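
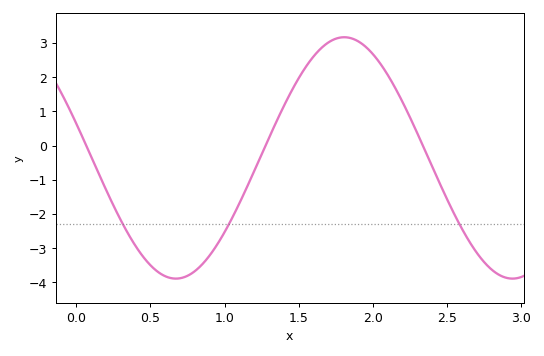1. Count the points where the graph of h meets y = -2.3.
3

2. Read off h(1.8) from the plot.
3.17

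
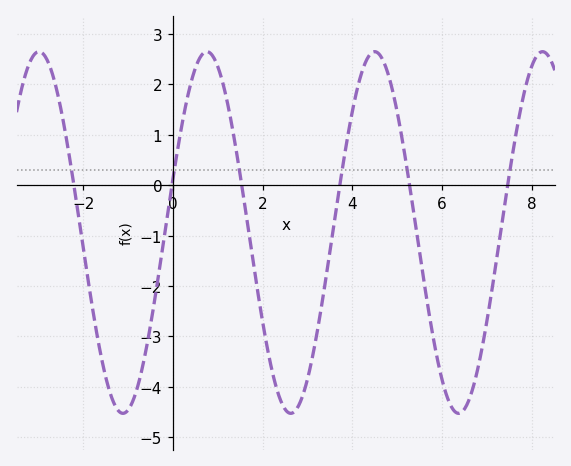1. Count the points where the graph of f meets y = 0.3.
6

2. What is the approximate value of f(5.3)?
-0.157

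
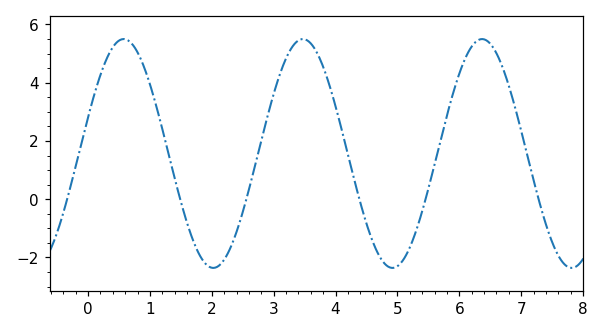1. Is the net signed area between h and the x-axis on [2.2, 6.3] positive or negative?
positive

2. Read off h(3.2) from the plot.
4.8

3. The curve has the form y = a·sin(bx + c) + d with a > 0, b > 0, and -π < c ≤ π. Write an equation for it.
y = 3.93sin(2.2x + 0.32) + 1.57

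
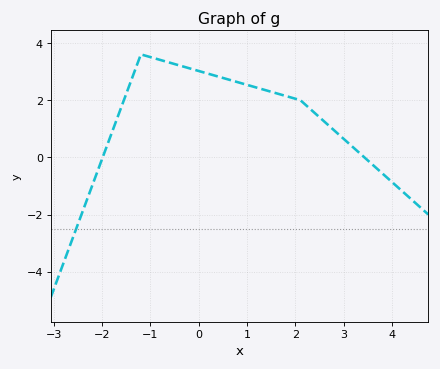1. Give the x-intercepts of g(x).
-1.99, 3.42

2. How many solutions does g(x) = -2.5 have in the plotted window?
1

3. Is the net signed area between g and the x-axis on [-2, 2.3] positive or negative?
positive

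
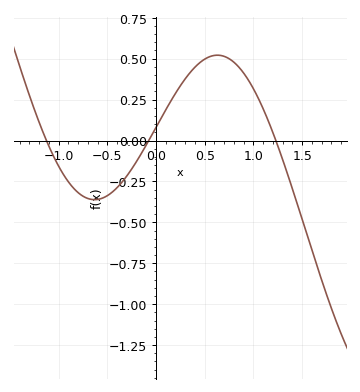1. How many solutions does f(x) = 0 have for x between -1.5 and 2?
3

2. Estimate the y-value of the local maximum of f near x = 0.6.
0.521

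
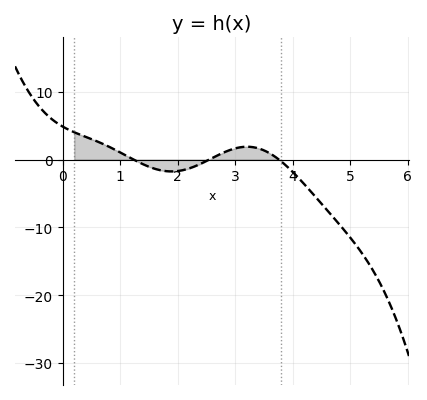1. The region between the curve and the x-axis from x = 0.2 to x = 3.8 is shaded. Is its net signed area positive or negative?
positive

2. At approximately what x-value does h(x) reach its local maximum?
3.2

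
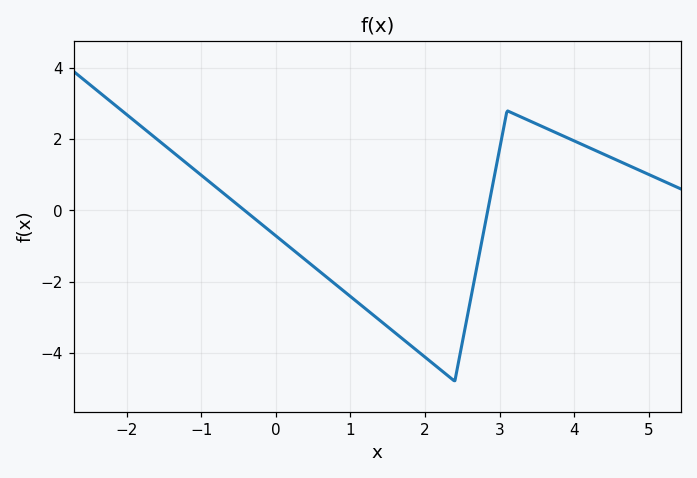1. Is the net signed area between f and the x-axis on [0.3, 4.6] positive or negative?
negative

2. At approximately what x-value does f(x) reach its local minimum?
2.4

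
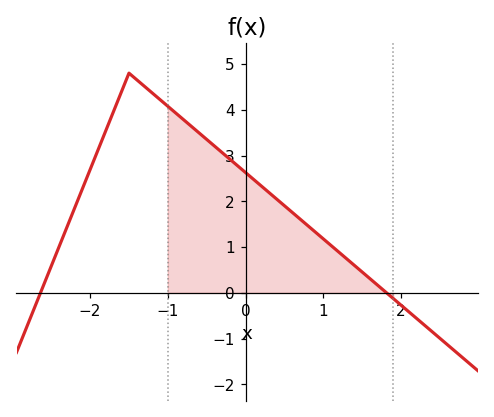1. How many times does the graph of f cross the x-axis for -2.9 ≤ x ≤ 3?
2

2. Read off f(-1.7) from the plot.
4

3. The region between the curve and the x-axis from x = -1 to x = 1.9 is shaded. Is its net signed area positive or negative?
positive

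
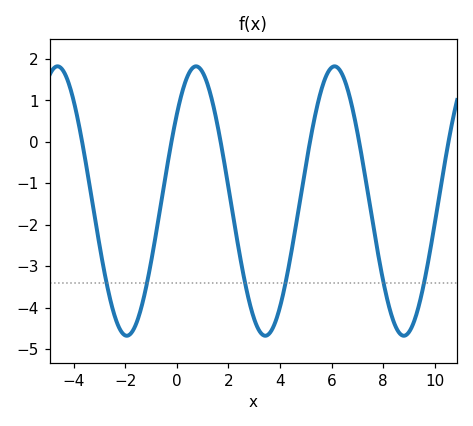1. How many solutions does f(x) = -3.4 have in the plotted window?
6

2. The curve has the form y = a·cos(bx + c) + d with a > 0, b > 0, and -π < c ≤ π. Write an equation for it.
y = 3.25cos(1.17x - 0.87) - 1.43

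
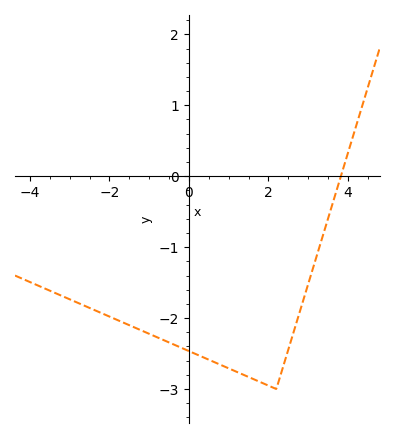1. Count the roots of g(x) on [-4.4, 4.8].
1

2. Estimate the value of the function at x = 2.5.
-2.45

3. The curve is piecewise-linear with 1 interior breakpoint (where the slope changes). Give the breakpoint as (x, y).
(2.2, -3)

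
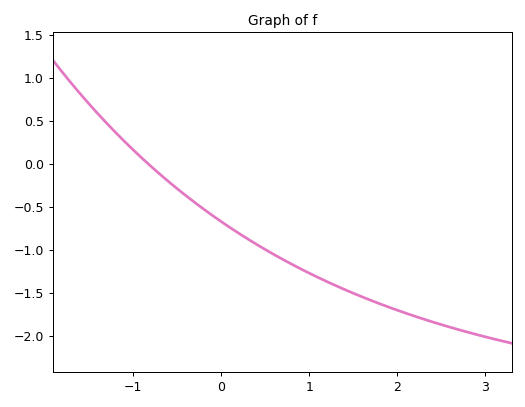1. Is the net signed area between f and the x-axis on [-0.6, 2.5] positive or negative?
negative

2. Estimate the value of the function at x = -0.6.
-0.2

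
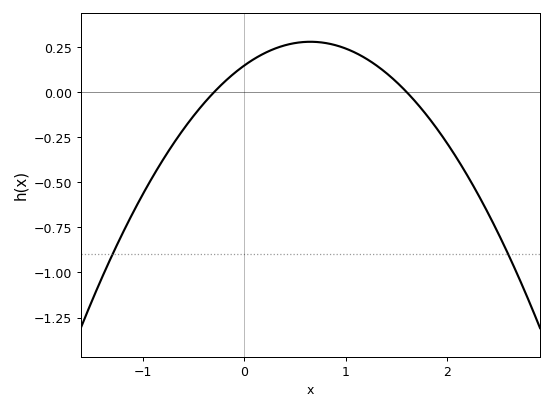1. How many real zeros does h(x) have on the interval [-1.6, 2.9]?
2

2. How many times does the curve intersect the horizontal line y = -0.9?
2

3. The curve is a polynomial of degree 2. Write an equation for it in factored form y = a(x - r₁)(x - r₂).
y = -0.31(x + 0.3)(x - 1.6)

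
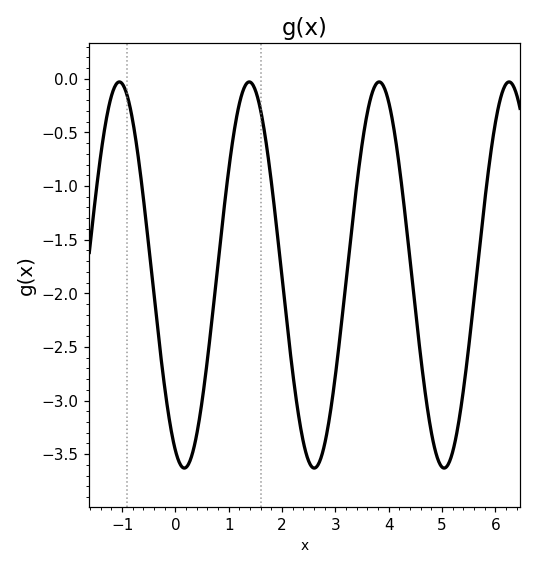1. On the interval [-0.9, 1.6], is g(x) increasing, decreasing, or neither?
neither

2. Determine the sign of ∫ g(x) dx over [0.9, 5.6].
negative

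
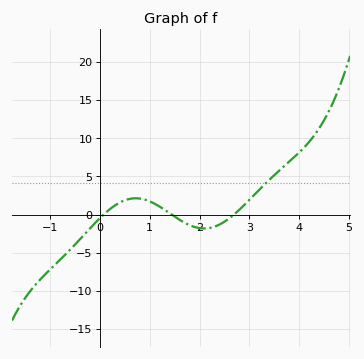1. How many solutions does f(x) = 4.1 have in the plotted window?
1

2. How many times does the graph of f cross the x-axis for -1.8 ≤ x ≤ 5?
3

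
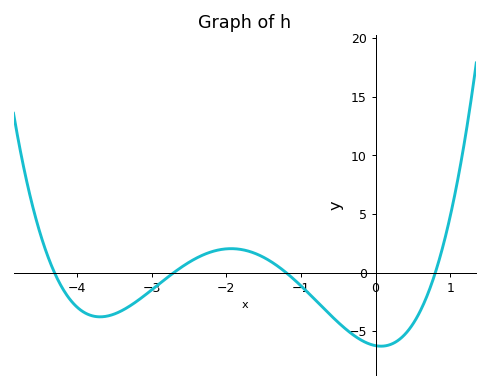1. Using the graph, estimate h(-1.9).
2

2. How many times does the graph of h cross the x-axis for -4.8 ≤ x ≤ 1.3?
4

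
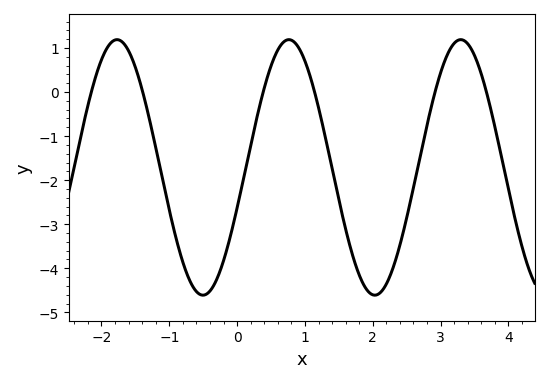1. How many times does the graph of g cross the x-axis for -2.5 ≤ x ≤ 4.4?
6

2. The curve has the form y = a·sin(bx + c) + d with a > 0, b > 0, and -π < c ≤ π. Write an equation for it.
y = 2.9sin(2.5x - 0.32) - 1.71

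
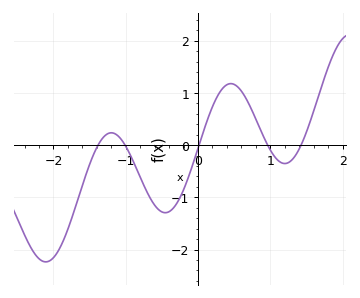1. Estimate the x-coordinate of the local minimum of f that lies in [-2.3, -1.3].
-2.1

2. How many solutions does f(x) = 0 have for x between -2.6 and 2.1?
5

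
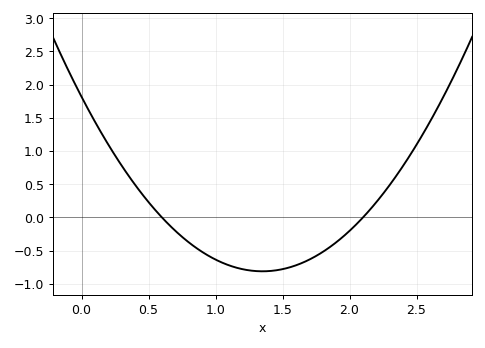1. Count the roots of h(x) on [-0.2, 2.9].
2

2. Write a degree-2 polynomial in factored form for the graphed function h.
y = 1.44(x - 0.6)(x - 2.1)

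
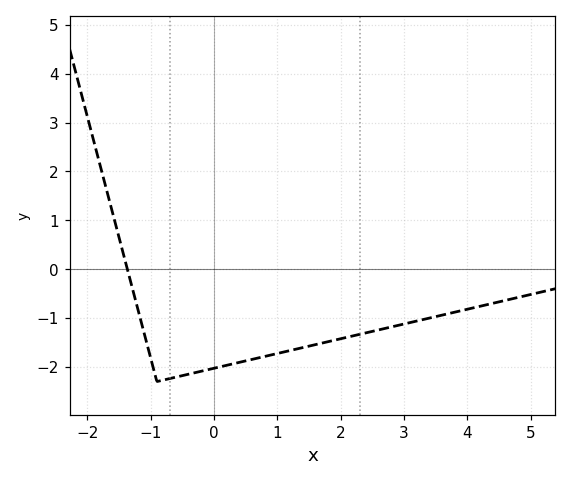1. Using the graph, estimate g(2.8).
-1.2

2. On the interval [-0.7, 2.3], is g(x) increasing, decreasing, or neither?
increasing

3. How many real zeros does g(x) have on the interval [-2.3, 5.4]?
1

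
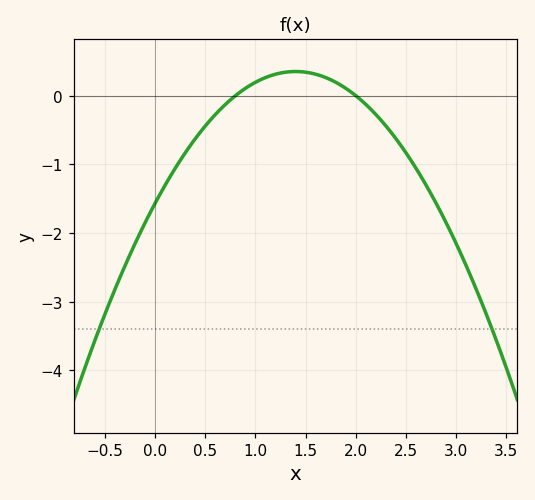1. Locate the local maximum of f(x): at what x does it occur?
1.4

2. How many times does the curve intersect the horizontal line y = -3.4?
2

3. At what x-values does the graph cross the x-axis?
0.8, 2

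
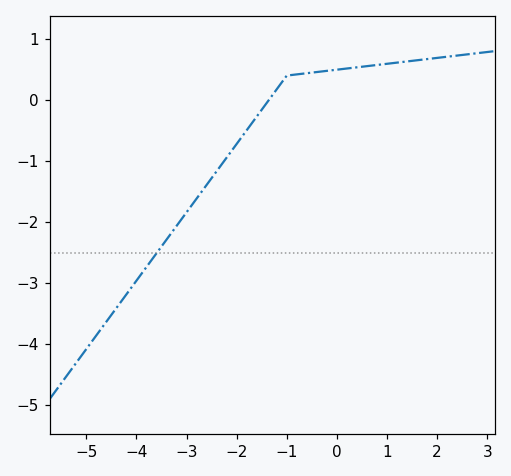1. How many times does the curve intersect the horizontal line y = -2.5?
1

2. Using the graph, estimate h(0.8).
0.6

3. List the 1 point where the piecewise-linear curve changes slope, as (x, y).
(-1, 0.4)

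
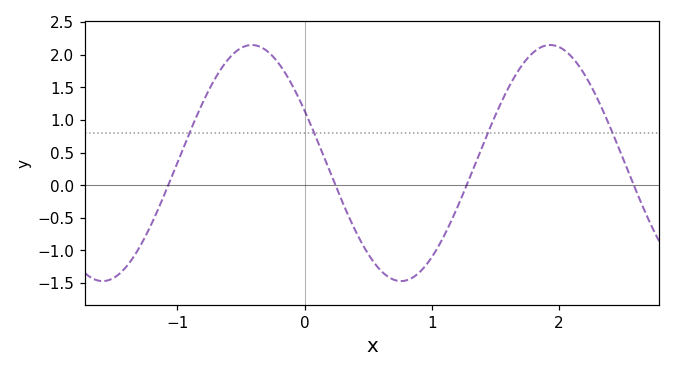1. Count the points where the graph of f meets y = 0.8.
4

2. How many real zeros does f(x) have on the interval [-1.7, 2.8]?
4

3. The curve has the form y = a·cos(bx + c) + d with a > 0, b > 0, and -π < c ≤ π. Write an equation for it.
y = 1.81cos(2.68x + 1.11) + 0.34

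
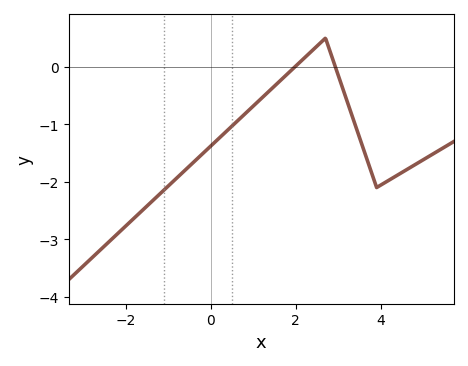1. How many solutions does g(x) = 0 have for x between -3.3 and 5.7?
2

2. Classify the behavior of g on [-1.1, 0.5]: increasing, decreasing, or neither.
increasing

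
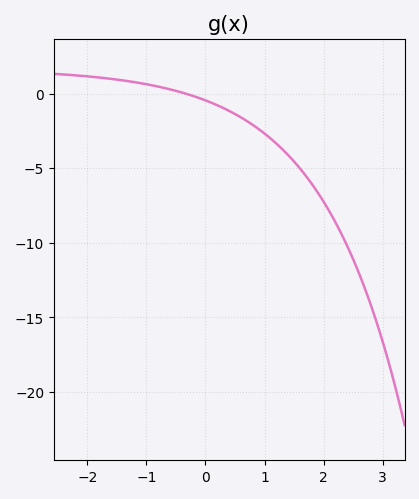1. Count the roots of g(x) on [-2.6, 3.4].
1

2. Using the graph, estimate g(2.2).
-8.5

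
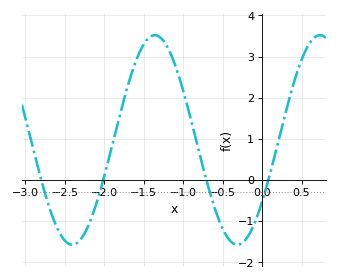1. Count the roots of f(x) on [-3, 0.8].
4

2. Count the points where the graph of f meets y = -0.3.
4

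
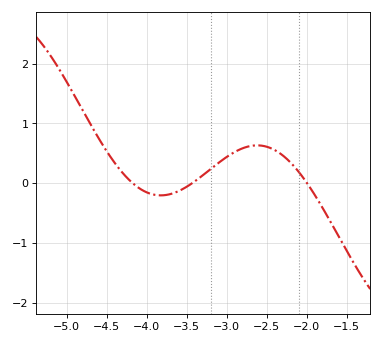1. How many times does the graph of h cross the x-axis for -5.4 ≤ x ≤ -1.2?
3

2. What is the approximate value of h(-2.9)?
0.5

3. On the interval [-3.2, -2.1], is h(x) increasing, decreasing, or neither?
neither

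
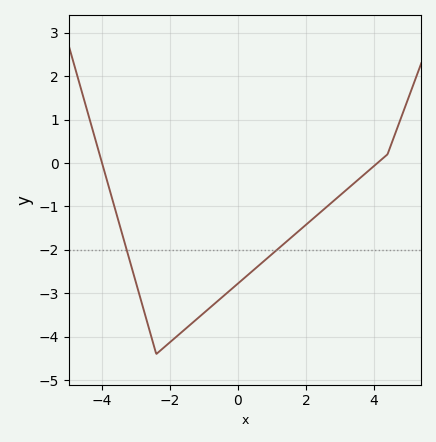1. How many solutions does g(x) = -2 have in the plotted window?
2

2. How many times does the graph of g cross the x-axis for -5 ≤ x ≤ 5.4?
2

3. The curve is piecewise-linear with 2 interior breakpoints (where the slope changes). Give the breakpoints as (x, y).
(-2.4, -4.4); (4.4, 0.2)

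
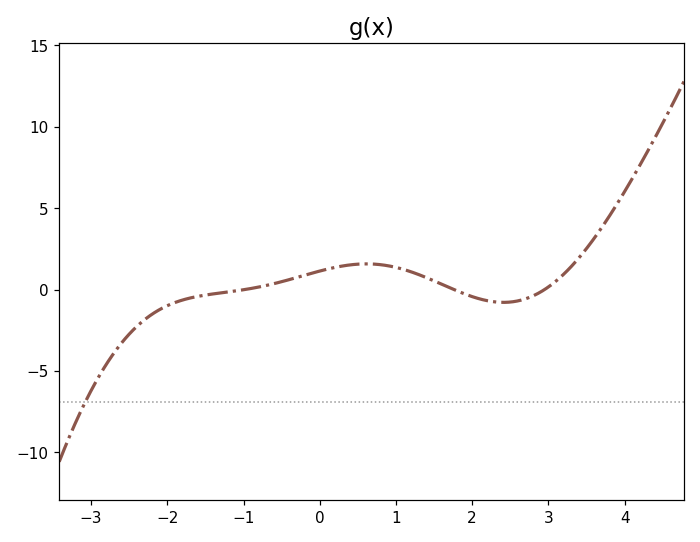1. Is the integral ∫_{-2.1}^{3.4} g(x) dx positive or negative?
positive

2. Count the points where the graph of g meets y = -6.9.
1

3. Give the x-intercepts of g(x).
-0.981, 1.76, 2.95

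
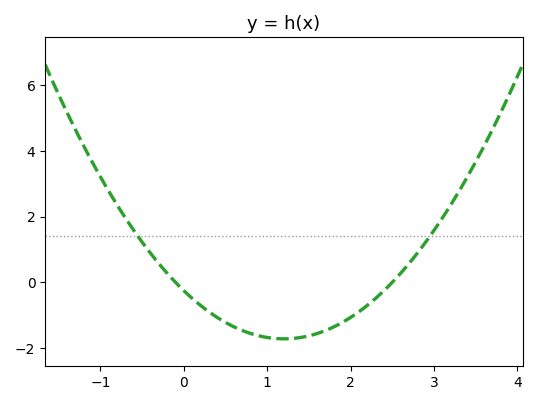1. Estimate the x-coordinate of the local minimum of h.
1.2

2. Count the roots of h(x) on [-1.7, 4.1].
2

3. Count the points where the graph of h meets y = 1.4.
2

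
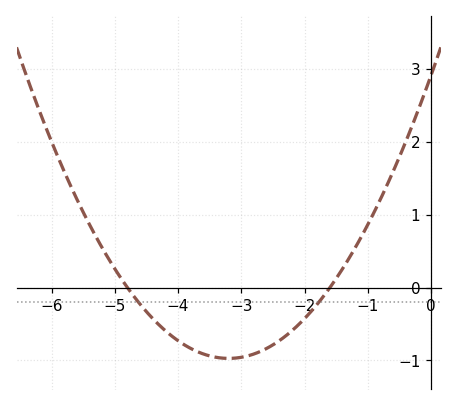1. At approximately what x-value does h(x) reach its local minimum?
-3.2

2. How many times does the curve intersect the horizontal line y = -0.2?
2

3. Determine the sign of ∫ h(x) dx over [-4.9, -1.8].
negative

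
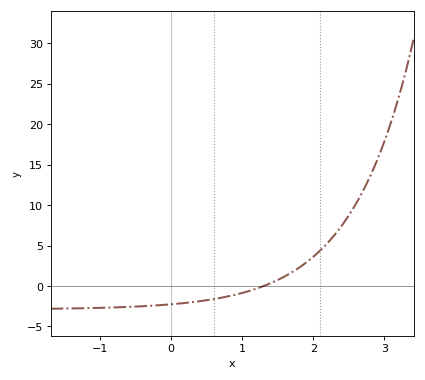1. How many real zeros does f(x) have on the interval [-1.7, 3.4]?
1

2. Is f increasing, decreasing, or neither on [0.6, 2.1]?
increasing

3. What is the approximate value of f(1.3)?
-0.009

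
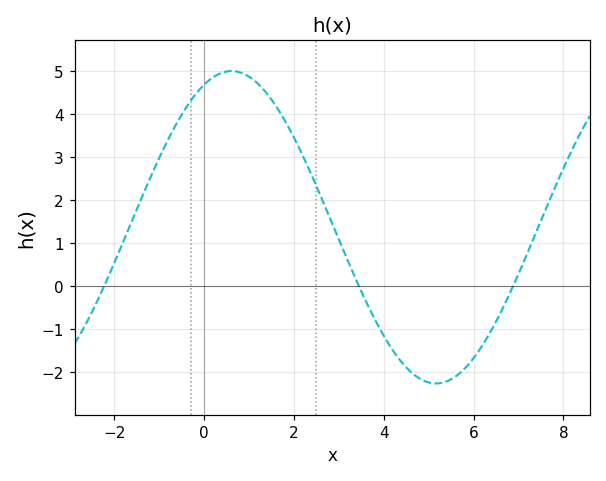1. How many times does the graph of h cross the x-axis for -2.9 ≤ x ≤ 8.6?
3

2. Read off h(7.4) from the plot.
1.3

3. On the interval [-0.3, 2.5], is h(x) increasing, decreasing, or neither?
neither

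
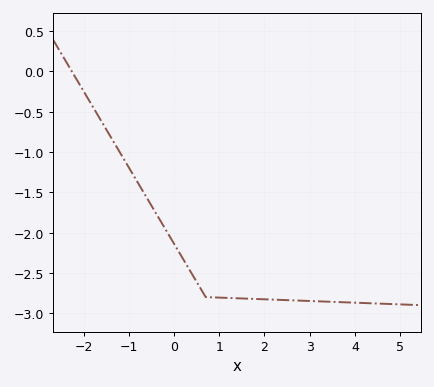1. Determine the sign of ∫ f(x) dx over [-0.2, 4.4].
negative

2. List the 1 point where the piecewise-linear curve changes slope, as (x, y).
(0.7, -2.8)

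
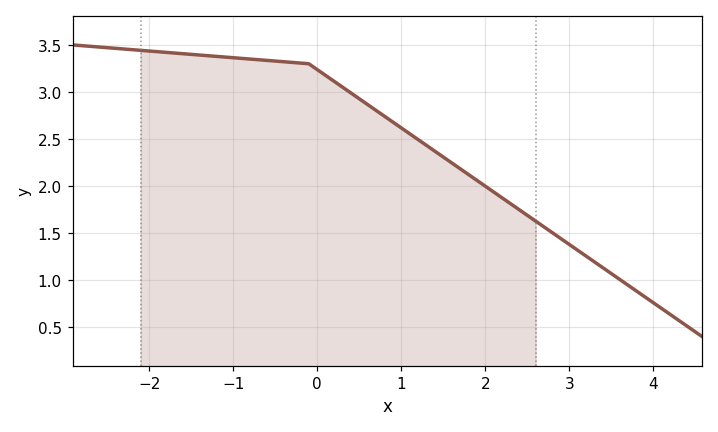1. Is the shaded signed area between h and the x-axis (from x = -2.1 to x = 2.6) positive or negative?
positive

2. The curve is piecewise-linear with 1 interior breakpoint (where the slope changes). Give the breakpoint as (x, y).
(-0.1, 3.3)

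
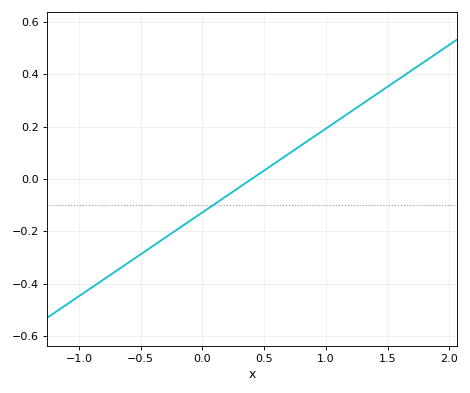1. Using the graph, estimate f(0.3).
-0.04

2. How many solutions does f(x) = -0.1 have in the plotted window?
1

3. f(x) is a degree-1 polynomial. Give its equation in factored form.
y = 0.32(x - 0.4)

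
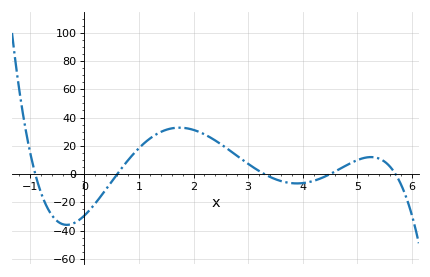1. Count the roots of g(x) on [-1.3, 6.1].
5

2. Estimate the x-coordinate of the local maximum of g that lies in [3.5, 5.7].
5.25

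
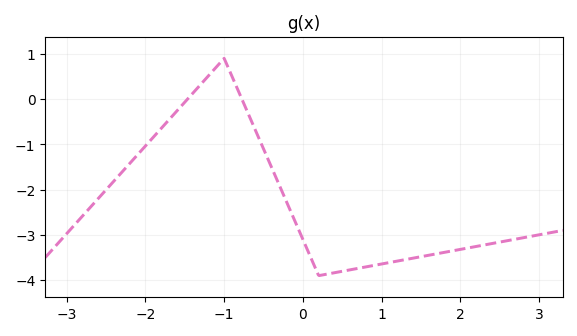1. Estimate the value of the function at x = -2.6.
-2.2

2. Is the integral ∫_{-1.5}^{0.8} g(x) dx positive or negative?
negative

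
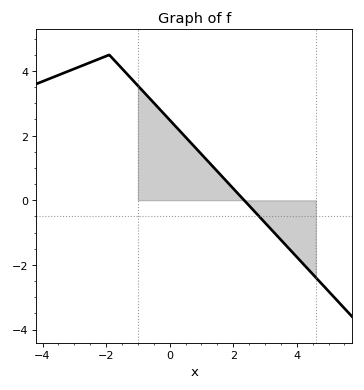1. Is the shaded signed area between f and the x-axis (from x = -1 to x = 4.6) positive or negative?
positive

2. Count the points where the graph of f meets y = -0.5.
1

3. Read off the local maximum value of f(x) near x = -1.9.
4.4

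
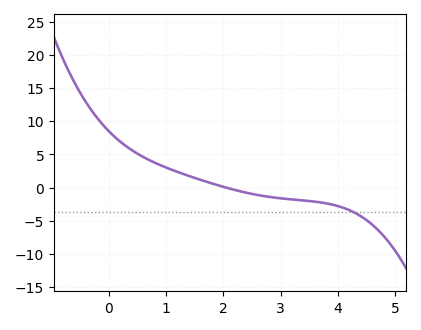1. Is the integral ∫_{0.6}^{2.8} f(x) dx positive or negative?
positive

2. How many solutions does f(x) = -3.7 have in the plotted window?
1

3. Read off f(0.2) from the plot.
7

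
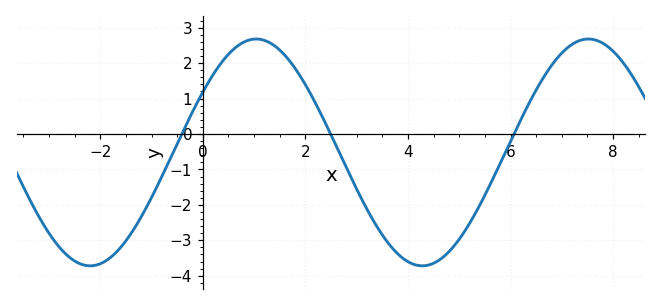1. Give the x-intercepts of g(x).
-0.411, 2.49, 6.07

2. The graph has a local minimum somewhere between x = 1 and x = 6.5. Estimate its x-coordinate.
4.28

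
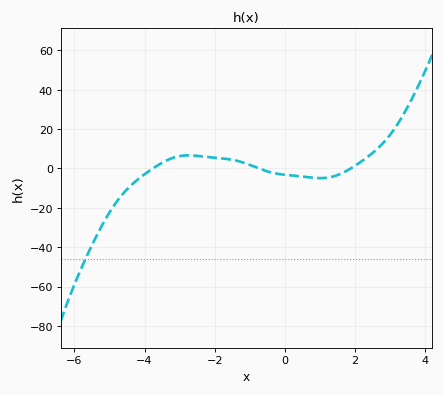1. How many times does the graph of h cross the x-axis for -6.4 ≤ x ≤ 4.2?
3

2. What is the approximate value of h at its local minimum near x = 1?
-4.93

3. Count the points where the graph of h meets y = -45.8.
1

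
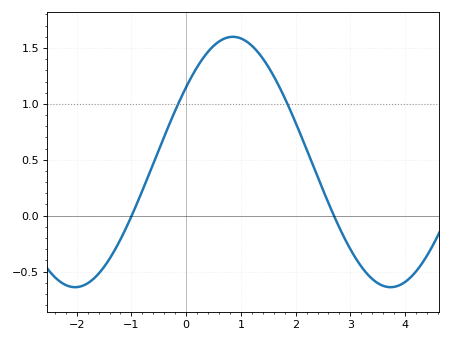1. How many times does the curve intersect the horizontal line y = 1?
2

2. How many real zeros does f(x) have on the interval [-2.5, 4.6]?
2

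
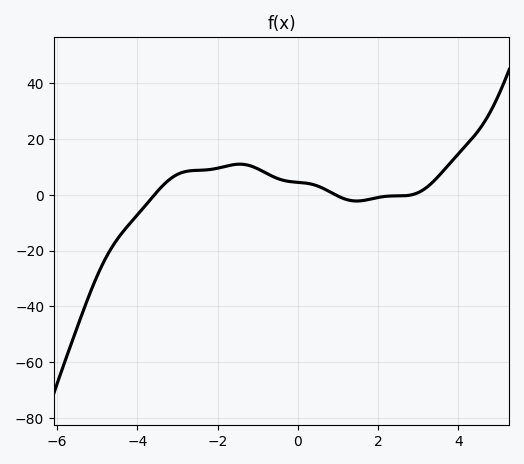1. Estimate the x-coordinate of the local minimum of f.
1.4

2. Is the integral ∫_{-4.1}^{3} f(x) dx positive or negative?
positive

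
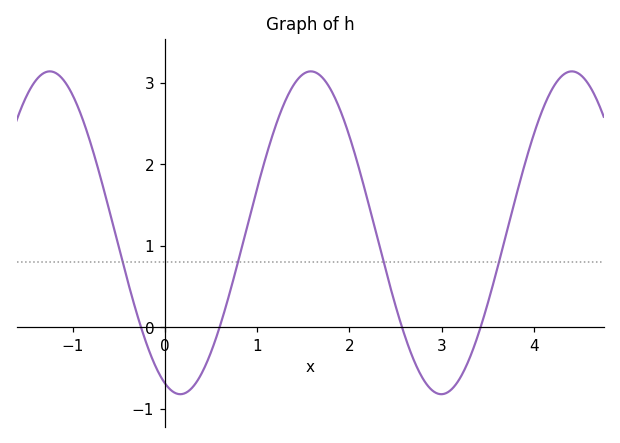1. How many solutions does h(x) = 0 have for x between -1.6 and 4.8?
4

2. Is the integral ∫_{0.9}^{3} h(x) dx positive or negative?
positive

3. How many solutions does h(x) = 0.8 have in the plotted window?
4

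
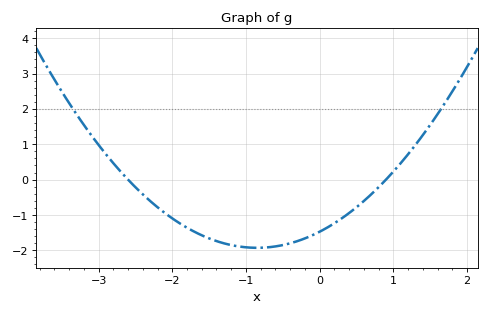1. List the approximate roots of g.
-2.6, 0.9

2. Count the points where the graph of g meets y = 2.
2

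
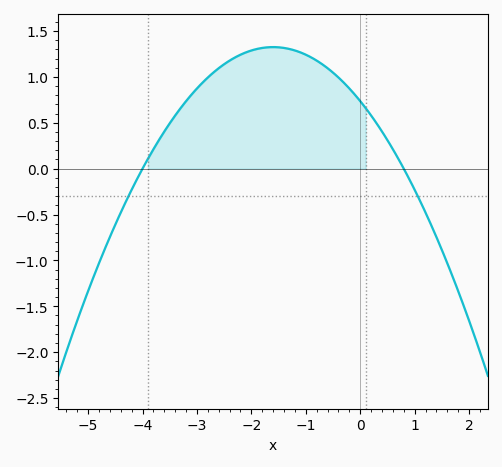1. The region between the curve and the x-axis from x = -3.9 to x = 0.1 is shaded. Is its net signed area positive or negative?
positive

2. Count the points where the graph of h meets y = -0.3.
2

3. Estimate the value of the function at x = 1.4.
-0.75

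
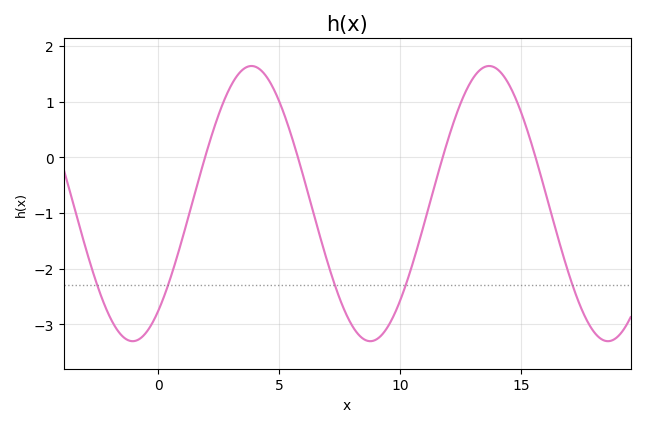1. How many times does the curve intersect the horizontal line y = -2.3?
5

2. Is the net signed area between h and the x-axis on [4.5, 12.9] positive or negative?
negative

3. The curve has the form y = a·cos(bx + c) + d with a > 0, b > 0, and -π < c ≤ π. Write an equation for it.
y = 2.47cos(0.64x - 2.47) - 0.83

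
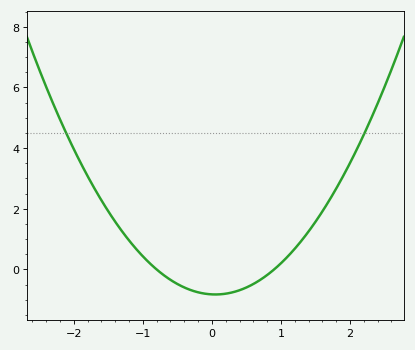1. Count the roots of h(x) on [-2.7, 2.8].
2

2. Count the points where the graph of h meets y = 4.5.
2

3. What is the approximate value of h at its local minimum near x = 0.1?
-0.8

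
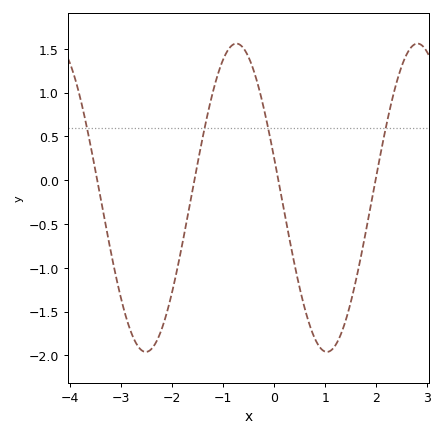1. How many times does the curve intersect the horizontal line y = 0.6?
4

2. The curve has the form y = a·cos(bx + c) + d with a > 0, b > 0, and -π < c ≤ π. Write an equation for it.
y = 1.76cos(1.8x + 1.3) - 0.2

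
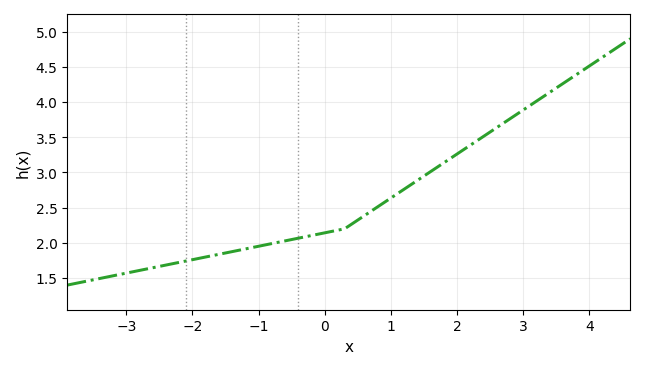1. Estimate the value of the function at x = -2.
1.76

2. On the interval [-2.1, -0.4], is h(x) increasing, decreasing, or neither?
increasing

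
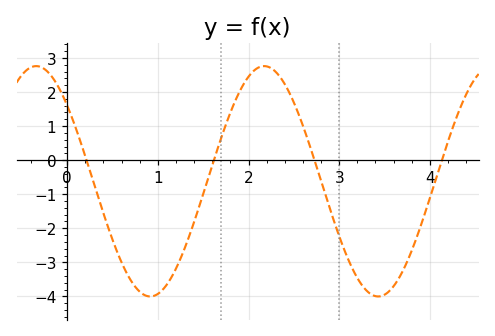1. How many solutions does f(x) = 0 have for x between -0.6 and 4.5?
4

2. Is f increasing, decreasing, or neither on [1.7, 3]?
neither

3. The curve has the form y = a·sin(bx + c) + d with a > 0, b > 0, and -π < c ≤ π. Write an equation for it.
y = 3.38sin(2.5x + 2.42) - 0.62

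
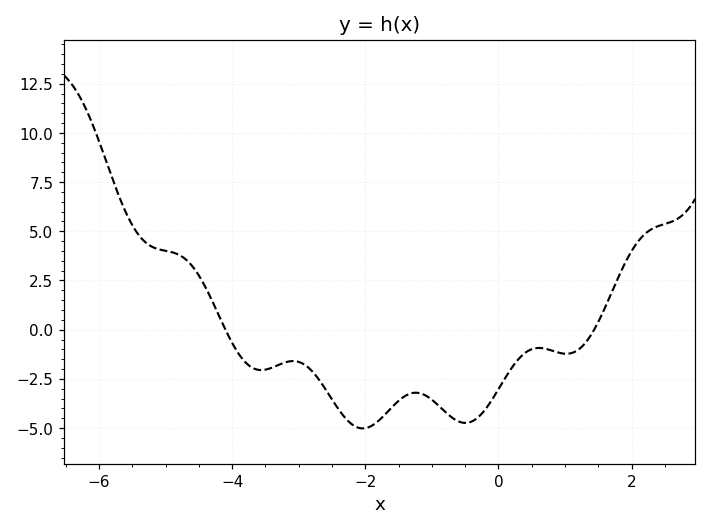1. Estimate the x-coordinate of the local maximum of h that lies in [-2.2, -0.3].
-1.2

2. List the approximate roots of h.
-4.2, 1.4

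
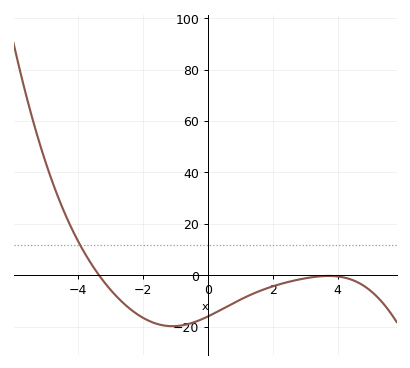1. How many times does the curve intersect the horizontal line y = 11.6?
1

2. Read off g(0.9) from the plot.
-10.1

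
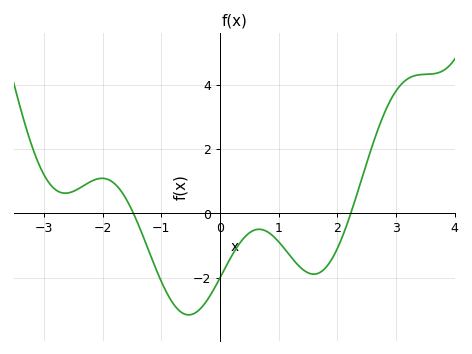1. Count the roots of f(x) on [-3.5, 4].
2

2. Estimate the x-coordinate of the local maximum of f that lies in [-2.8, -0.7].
-2.01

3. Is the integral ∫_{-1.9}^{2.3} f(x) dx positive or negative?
negative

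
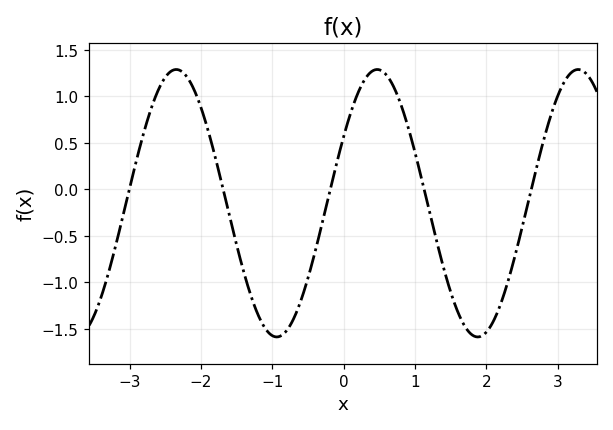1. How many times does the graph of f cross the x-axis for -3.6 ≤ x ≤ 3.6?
5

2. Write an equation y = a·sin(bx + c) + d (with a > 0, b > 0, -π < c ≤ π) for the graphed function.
y = 1.44sin(2.23x + 0.522) - 0.15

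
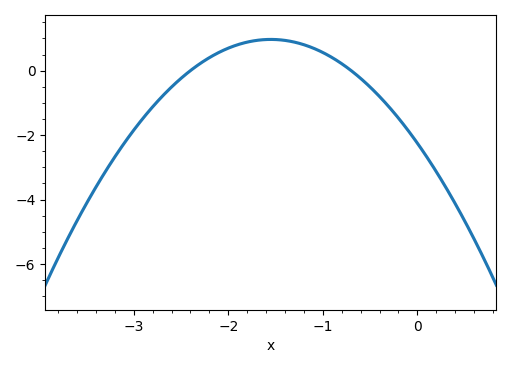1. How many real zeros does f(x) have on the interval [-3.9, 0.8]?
2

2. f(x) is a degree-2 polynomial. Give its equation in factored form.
y = -1.34(x + 2.4)(x + 0.7)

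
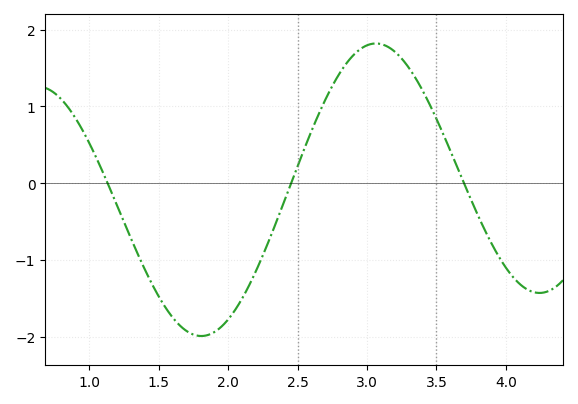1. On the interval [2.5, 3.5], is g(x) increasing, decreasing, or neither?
neither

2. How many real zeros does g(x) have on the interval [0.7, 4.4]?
3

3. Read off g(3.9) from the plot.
-0.8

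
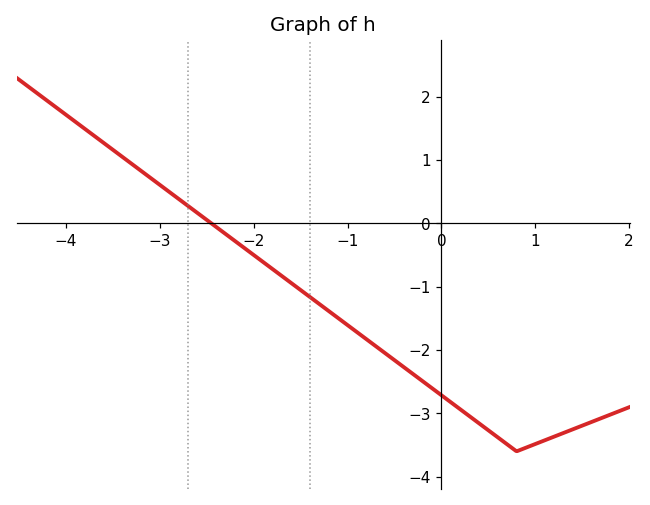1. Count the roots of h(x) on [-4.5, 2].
1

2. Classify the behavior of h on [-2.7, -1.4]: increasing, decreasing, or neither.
decreasing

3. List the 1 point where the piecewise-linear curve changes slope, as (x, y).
(0.8, -3.6)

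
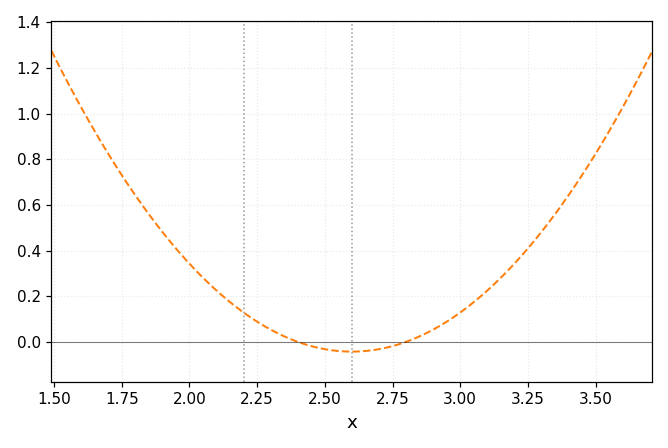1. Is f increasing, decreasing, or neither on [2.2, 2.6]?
decreasing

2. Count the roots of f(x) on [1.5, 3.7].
2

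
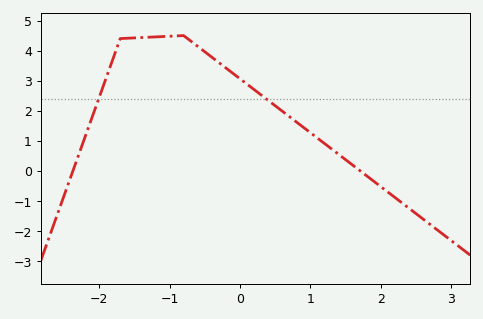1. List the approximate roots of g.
-2.4, 1.7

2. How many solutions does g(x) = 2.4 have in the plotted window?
2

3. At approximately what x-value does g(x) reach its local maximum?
-0.8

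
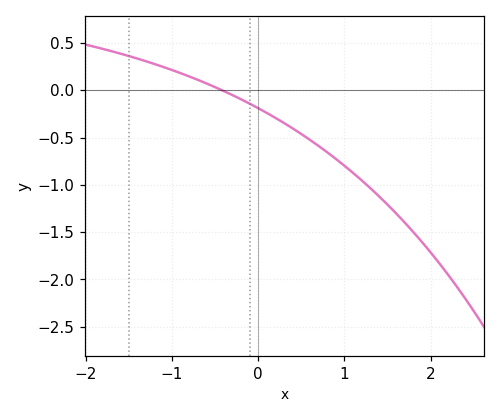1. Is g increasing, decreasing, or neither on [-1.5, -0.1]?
decreasing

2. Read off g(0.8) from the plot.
-0.65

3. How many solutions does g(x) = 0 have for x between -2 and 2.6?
1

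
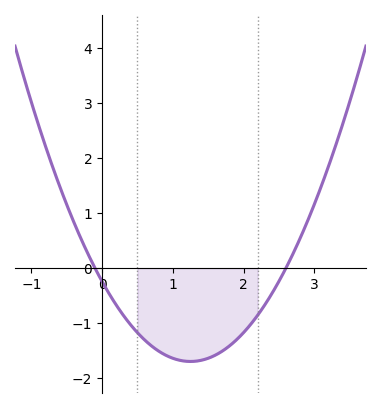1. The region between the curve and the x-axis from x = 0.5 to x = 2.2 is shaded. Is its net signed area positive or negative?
negative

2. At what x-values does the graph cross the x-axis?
-0.1, 2.6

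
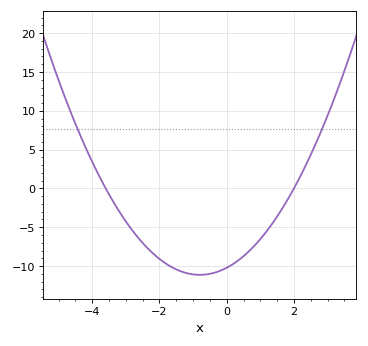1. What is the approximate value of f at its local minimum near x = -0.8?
-11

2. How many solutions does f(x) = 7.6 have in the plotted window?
2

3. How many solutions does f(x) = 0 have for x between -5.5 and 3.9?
2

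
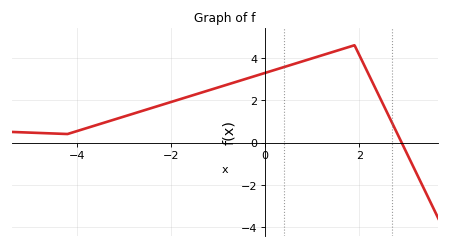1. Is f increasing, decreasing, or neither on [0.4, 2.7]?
neither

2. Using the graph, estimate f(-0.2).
3.2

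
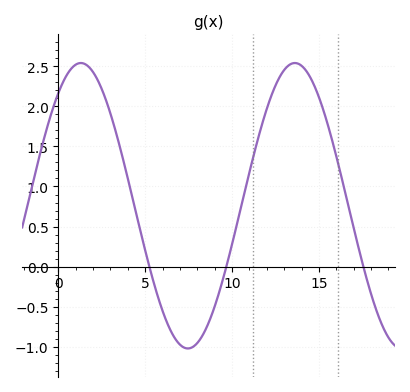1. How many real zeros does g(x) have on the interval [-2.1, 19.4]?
3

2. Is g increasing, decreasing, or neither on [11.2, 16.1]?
neither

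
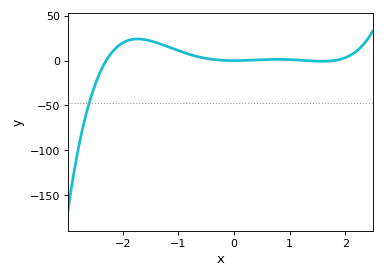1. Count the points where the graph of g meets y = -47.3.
1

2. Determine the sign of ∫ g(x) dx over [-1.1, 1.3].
positive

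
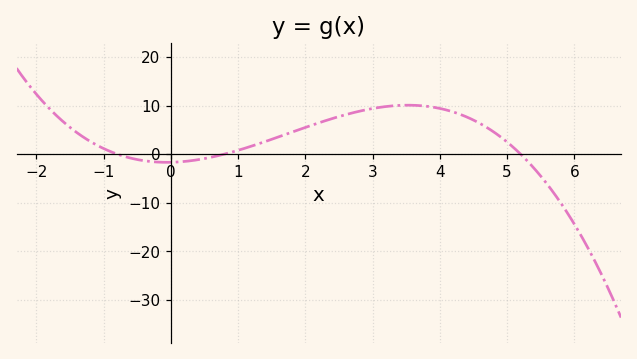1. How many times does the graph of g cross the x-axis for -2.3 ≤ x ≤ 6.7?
3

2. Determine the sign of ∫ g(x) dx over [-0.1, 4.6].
positive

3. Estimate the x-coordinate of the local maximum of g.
3.53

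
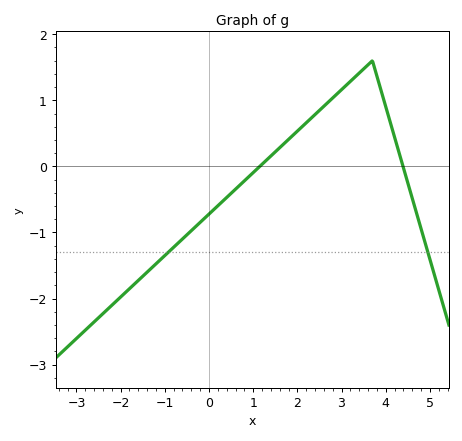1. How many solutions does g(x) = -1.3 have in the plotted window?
2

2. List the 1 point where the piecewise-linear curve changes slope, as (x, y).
(3.7, 1.6)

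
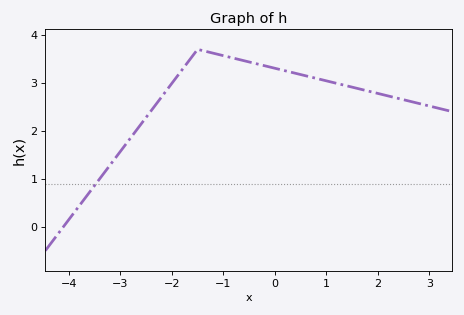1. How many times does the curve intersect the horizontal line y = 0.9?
1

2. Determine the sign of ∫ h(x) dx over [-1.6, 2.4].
positive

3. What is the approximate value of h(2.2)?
2.73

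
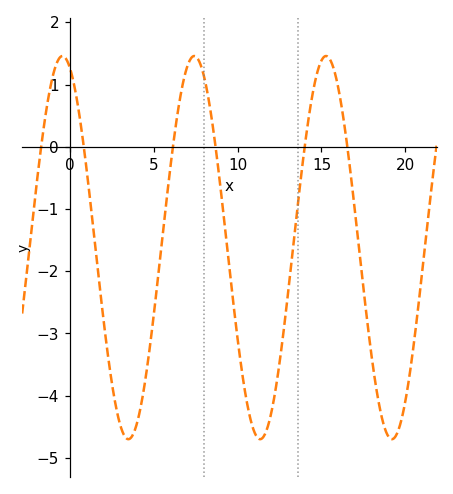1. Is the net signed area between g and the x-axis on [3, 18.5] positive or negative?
negative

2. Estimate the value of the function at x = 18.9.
-4.6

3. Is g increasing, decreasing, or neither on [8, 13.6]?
neither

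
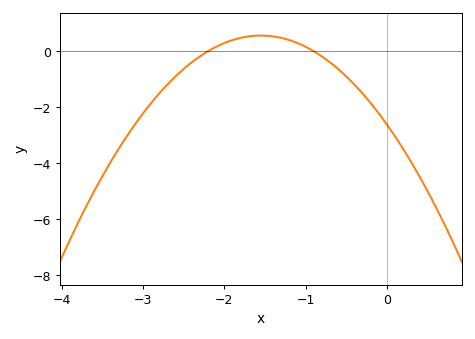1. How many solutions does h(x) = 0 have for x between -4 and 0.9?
2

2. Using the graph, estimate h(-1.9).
0.396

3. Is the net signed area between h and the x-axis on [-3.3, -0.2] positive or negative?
negative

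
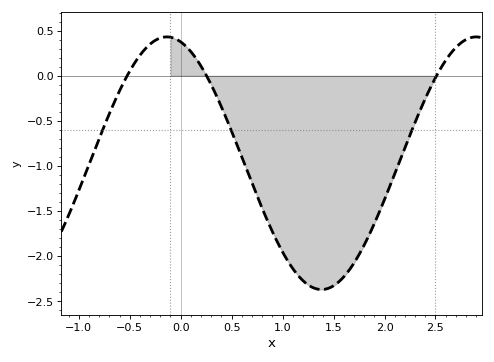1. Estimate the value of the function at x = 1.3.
-2.35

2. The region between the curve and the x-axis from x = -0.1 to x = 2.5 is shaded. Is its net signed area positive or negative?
negative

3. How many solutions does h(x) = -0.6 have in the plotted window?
3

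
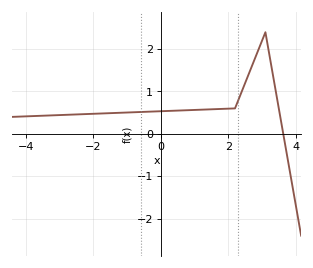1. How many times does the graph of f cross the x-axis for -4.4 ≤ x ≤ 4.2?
1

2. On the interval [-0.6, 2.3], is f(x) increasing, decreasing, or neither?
increasing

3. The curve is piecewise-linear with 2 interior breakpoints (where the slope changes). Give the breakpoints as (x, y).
(2.2, 0.6); (3.1, 2.4)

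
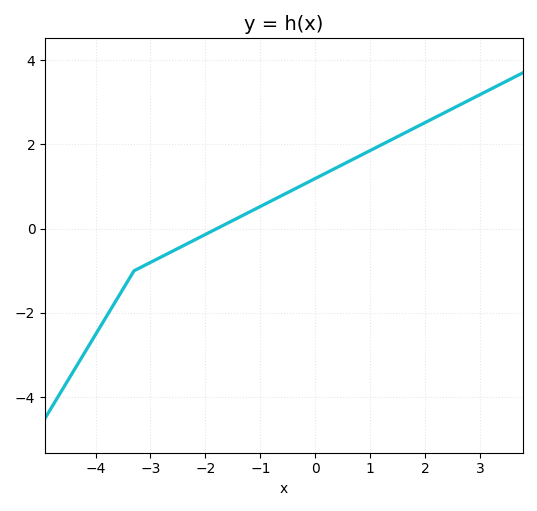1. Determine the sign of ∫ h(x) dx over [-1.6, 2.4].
positive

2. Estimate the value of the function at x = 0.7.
1.6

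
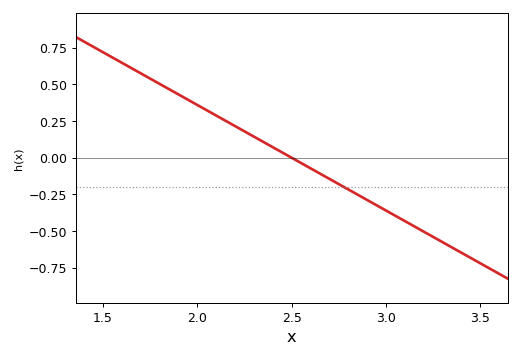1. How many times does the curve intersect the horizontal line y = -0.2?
1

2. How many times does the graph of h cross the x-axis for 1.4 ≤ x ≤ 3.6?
1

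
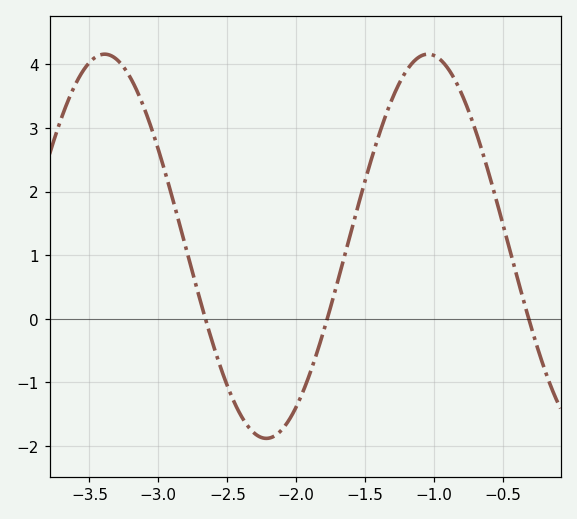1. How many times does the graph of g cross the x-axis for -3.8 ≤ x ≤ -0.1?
3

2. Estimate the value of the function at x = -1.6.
1.39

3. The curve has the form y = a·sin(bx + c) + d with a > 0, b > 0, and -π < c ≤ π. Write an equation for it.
y = 3.02sin(2.68x - 1.91) + 1.14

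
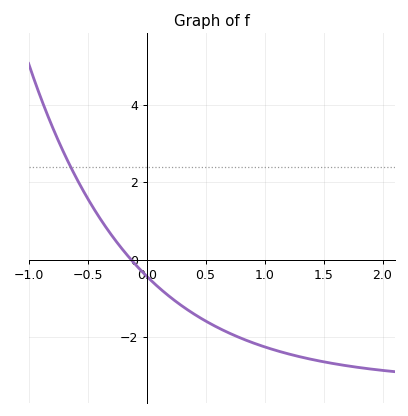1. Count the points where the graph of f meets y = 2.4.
1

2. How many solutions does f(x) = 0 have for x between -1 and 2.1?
1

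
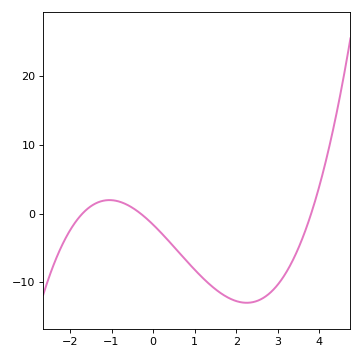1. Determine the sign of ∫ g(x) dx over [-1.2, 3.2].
negative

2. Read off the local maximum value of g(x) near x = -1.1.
2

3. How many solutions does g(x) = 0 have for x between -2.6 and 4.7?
3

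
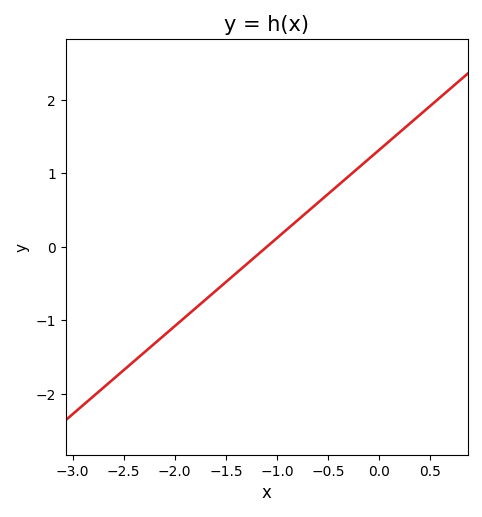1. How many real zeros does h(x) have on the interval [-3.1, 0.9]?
1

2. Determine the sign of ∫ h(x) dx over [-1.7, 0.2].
positive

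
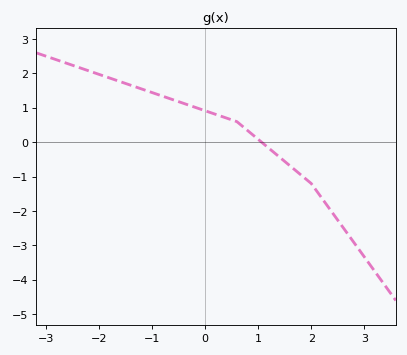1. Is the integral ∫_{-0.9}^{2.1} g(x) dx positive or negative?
positive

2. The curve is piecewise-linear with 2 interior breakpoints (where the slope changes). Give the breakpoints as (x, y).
(0.6, 0.6); (2, -1.2)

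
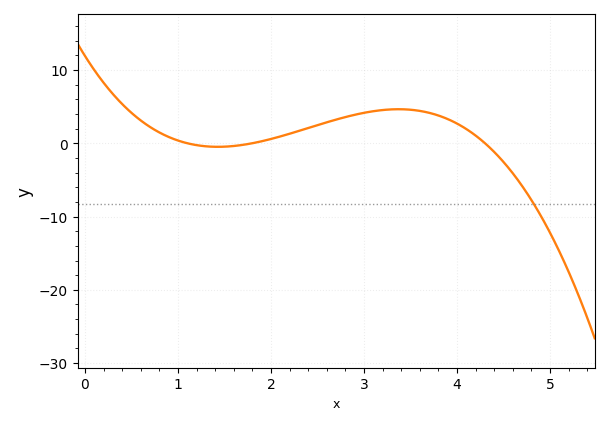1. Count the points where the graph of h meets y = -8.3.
1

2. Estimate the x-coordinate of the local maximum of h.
3.37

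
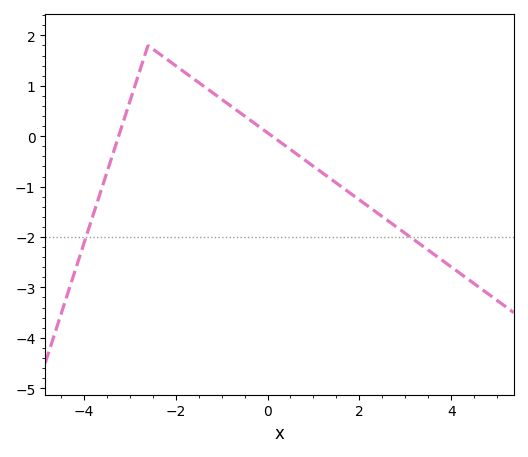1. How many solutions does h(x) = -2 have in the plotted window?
2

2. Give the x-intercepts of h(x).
-3.24, 0.103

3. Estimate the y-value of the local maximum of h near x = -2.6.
1.8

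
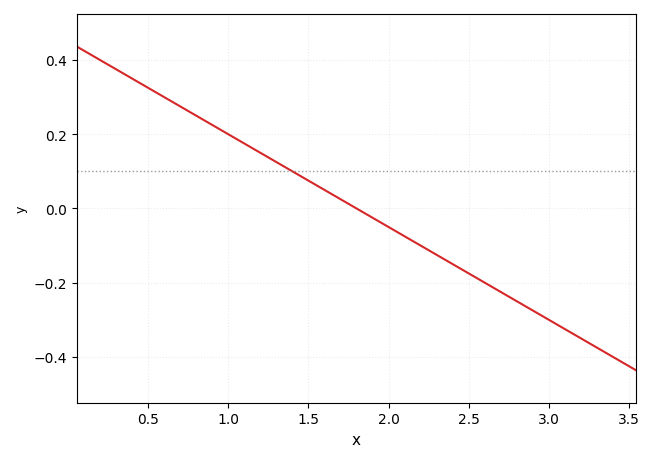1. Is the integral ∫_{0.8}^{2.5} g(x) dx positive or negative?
positive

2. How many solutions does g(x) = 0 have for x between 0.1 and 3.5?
1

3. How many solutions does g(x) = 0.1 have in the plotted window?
1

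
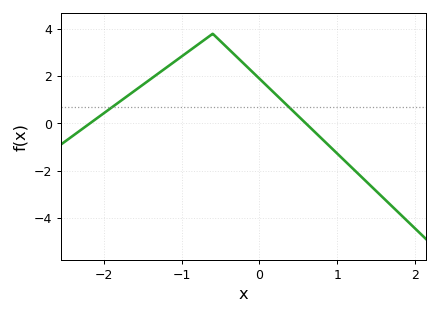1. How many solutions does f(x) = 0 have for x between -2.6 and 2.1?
2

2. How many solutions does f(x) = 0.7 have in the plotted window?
2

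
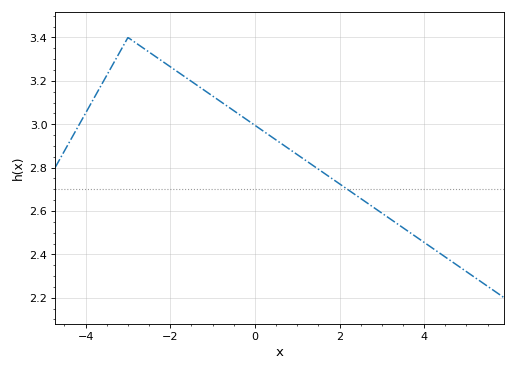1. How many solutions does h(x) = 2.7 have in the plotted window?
1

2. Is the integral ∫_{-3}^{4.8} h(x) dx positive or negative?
positive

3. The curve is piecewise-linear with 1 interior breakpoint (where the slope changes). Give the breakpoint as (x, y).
(-3, 3.4)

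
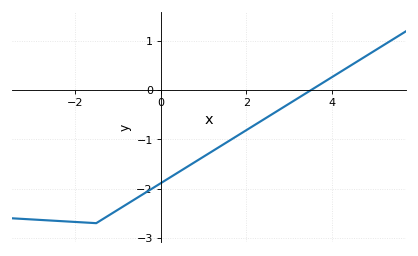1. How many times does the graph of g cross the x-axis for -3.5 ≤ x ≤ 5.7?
1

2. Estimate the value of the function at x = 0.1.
-1.8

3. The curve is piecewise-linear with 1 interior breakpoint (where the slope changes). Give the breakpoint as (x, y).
(-1.5, -2.7)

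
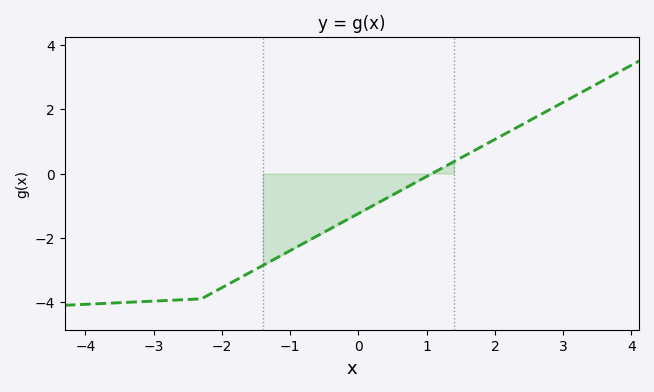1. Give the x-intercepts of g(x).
1.08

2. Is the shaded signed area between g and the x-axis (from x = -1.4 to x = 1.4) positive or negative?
negative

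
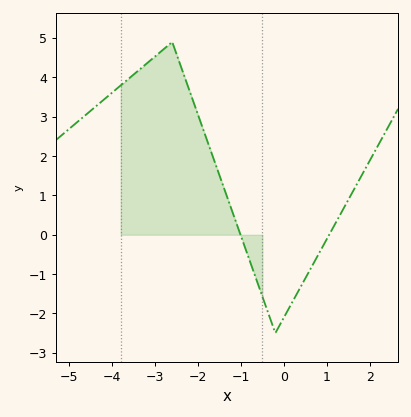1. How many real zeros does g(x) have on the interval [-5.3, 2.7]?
2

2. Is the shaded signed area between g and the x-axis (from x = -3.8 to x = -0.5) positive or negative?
positive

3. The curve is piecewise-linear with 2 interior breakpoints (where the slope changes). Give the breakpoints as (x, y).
(-2.6, 4.9); (-0.2, -2.5)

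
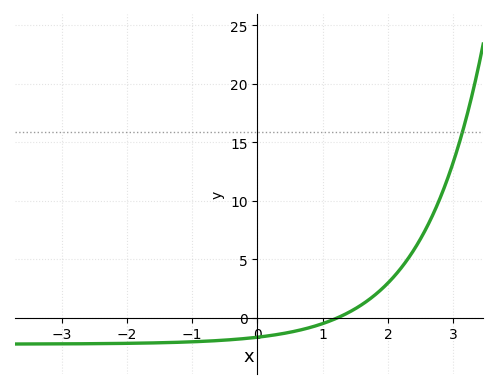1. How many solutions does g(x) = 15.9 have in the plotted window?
1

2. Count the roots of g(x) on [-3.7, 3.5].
1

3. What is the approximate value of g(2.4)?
5.82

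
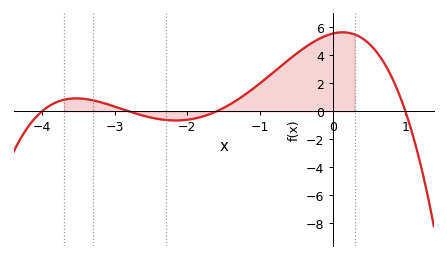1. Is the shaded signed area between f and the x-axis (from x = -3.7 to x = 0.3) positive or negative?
positive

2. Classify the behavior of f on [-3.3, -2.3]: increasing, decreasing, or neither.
decreasing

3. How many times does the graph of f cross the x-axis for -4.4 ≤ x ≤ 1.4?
4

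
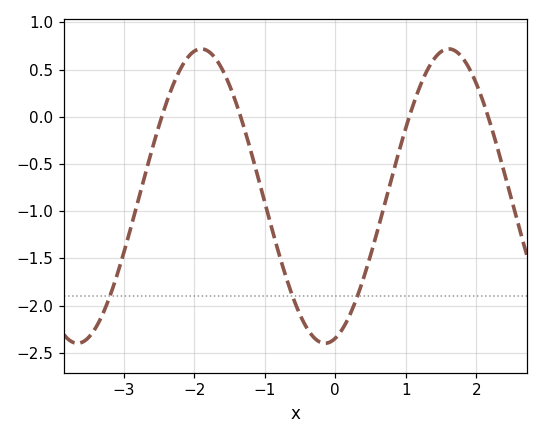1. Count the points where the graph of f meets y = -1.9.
3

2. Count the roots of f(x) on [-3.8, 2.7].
4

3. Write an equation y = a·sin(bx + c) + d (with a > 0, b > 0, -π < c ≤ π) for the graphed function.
y = 1.56sin(1.79x - 1.31) - 0.84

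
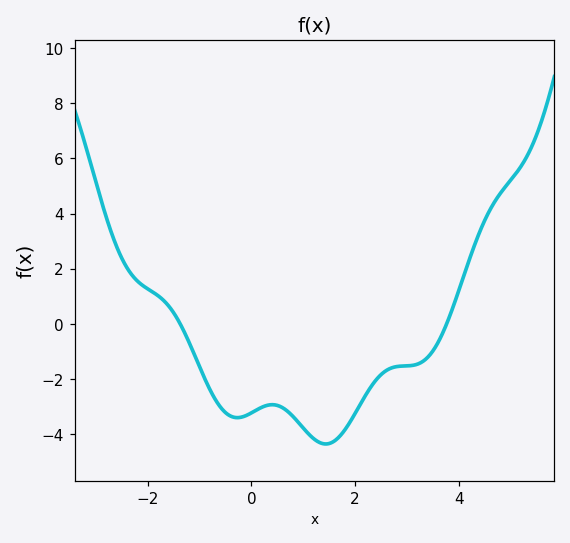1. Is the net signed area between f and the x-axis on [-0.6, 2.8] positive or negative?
negative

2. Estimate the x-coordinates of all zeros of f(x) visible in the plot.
-1.4, 3.8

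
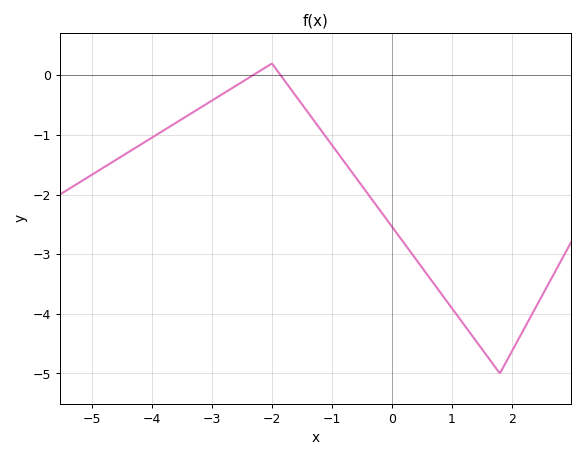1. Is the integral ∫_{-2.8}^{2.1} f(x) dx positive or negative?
negative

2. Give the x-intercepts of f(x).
-2.4, -1.8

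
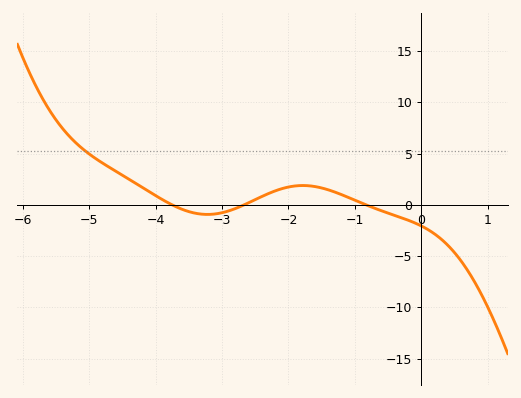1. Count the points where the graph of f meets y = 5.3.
1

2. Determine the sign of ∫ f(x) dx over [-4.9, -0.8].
positive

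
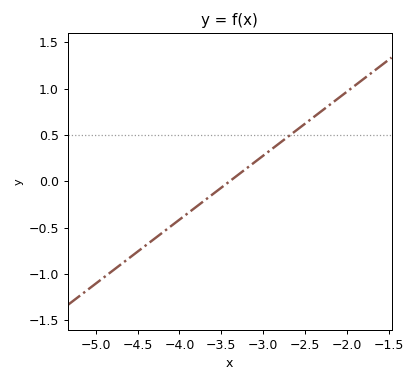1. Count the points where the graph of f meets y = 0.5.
1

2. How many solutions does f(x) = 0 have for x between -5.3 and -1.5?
1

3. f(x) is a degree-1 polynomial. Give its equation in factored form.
y = 0.69(x + 3.4)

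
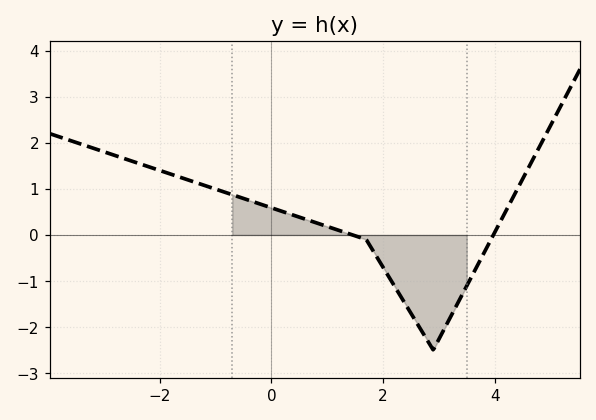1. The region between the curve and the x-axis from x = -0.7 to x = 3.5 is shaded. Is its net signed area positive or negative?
negative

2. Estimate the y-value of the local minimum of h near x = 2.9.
-2.5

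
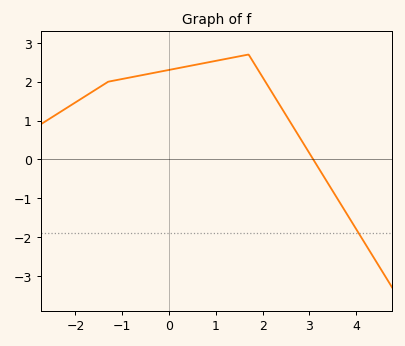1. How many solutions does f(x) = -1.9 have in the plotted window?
1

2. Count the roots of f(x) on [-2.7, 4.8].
1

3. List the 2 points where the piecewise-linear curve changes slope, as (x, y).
(-1.3, 2); (1.7, 2.7)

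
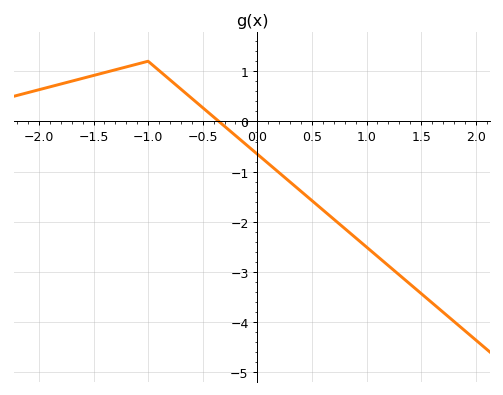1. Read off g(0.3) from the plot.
-1.21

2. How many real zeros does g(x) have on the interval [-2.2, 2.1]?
1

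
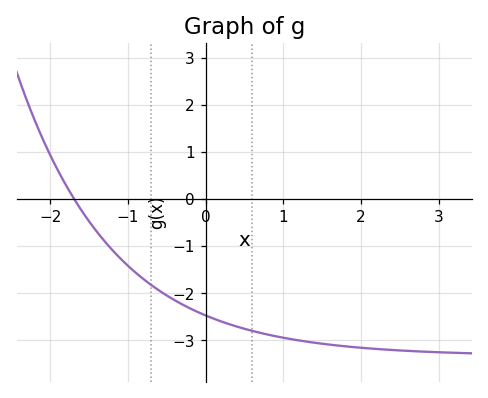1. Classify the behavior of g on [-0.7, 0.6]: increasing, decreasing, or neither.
decreasing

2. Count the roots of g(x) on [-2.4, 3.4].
1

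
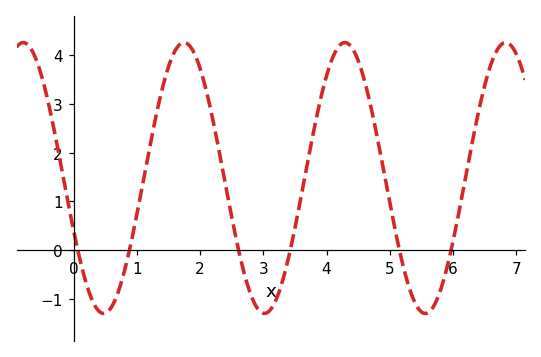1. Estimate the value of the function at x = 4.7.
2.95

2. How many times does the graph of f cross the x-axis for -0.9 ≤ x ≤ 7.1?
6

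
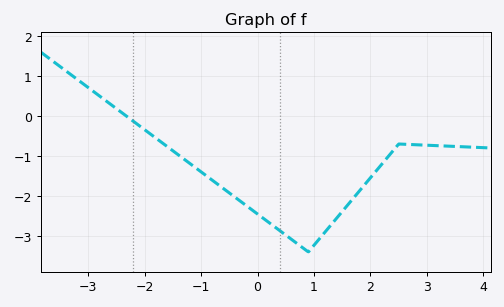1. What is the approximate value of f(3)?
-0.7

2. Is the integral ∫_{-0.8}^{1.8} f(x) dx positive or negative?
negative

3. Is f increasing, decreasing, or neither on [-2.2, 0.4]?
decreasing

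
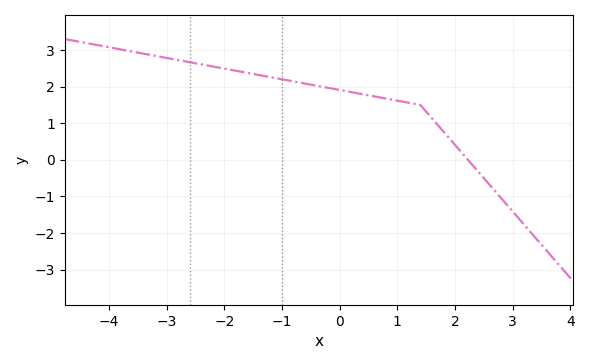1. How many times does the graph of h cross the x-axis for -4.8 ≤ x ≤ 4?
1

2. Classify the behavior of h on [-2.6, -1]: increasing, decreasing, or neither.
decreasing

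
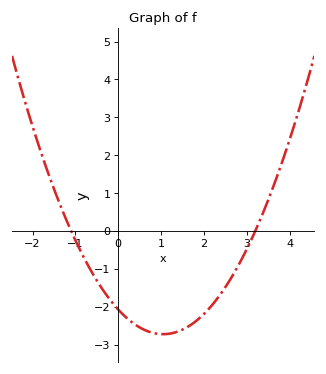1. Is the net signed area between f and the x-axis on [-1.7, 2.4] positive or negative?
negative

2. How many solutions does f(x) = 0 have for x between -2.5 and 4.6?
2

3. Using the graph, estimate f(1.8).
-2.4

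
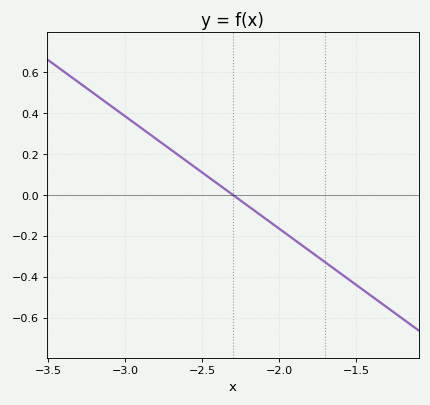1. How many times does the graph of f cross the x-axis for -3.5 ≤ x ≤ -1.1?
1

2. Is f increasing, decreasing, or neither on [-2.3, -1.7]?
decreasing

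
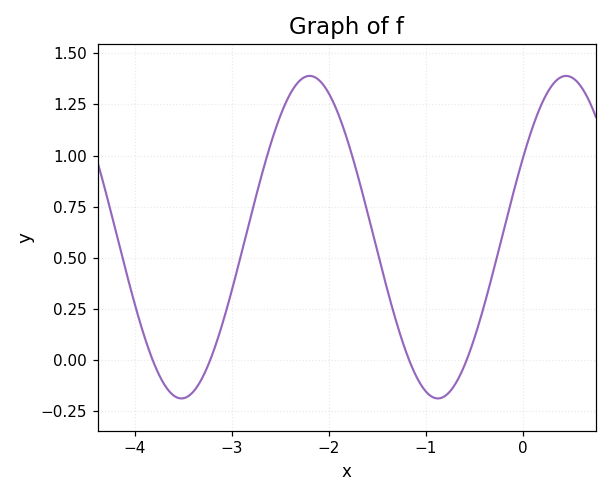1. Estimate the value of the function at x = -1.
-0.157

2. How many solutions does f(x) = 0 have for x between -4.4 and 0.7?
4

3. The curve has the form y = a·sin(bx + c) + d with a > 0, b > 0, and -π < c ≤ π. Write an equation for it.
y = 0.79sin(2.38x + 0.52) + 0.6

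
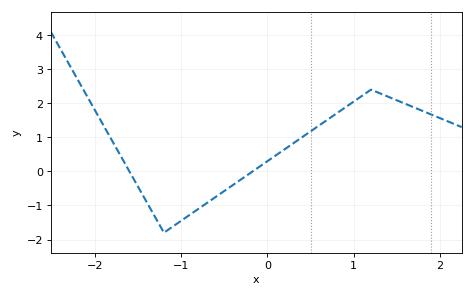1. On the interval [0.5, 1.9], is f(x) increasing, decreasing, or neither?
neither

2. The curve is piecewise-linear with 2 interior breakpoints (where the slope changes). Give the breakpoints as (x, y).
(-1.2, -1.8); (1.2, 2.4)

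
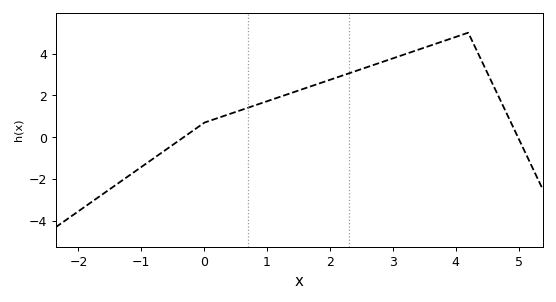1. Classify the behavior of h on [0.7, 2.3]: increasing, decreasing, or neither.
increasing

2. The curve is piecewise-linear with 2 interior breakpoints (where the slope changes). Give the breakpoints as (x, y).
(0, 0.7); (4.2, 5)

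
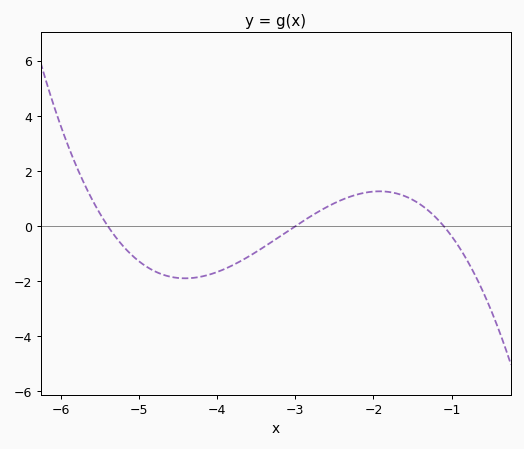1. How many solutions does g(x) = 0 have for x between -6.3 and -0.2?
3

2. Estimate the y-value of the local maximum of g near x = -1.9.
1.2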